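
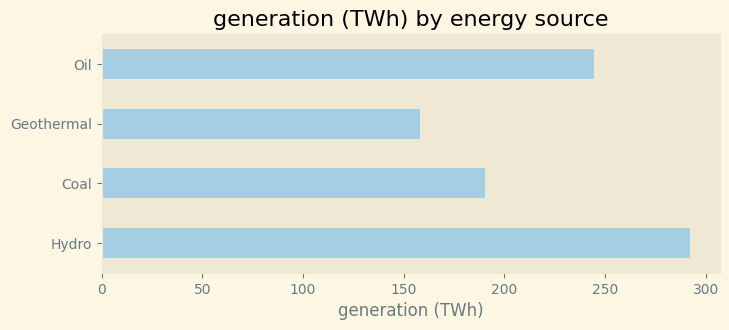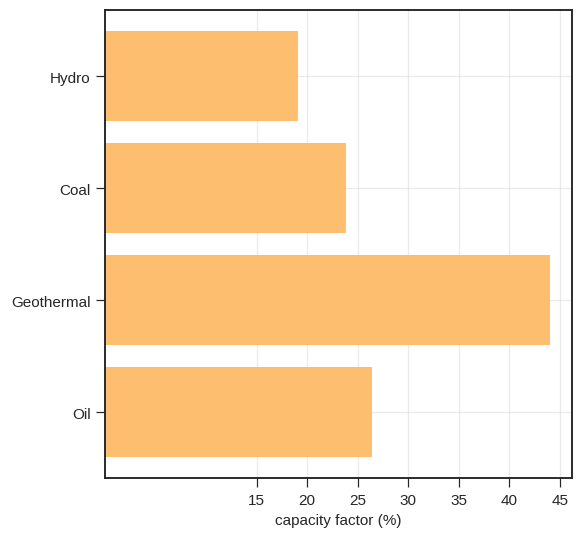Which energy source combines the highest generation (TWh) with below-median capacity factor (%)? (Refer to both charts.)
Hydro

Chart 2 median capacity factor (%) ≈ 25; below-median energy sources: Hydro, Coal. Among those, Hydro has the highest generation (TWh) (≈ 300).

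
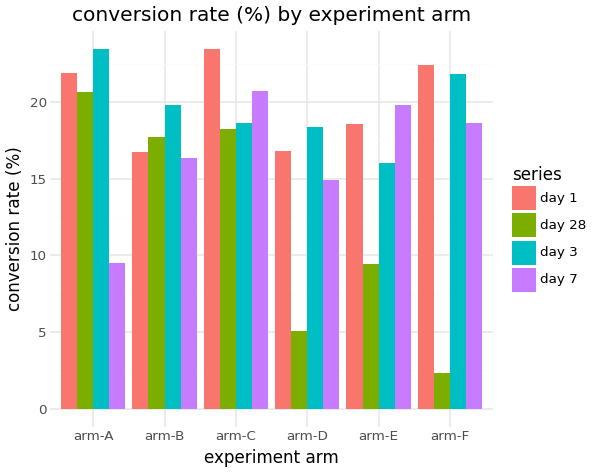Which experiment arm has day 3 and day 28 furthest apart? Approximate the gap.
arm-F: day 3 ≈ 22, day 28 ≈ 2 → gap ≈ 20. Next-largest (arm-D) is only ≈ 12.

arm-F, ≈ 20 %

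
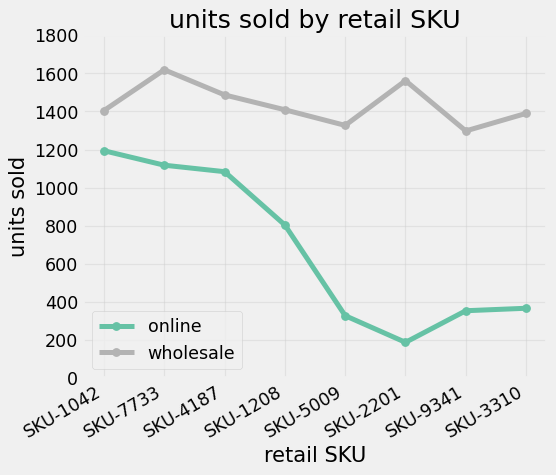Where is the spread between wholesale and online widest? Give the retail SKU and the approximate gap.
SKU-2201, ≈ 1400

SKU-2201: wholesale ≈ 1600, online ≈ 200 → gap ≈ 1400. Next-largest (SKU-3310) is only ≈ 1000.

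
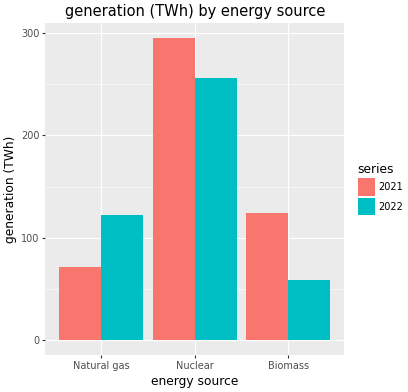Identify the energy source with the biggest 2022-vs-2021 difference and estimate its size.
Biomass: 2022 ≈ 50, 2021 ≈ 125 → gap ≈ 75. Next-largest (Natural gas) is only ≈ 50.

Biomass, ≈ 75 TWh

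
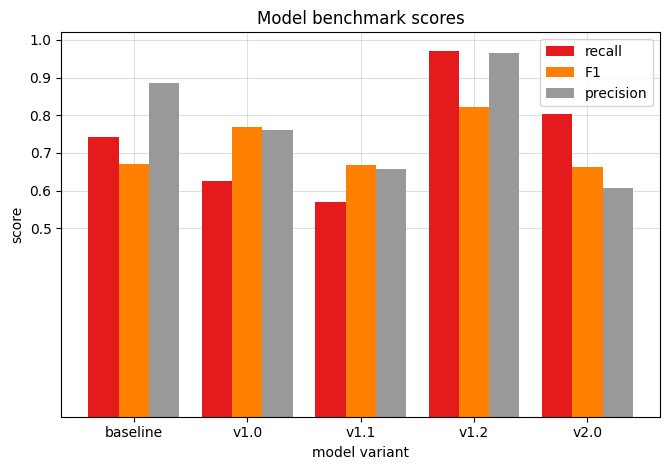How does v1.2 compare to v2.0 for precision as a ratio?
≈ 1.67×

v1.2 ≈ 1.0, v2.0 ≈ 0.6; 1.0/0.6 ≈ 1.67.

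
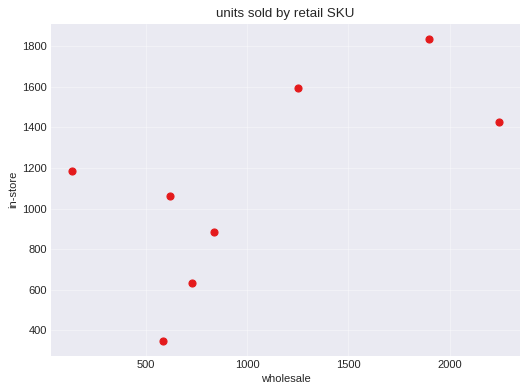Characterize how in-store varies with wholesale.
positive, moderate

Points are positively correlated; moderate (|r| ≈ 0.6).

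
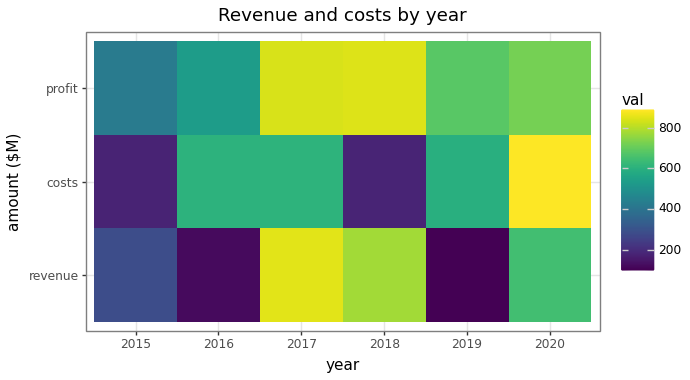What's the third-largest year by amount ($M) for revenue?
Top 4 for revenue: 2017 ≈ 900, 2018 ≈ 800, 2020 ≈ 700, 2015 ≈ 300.

2020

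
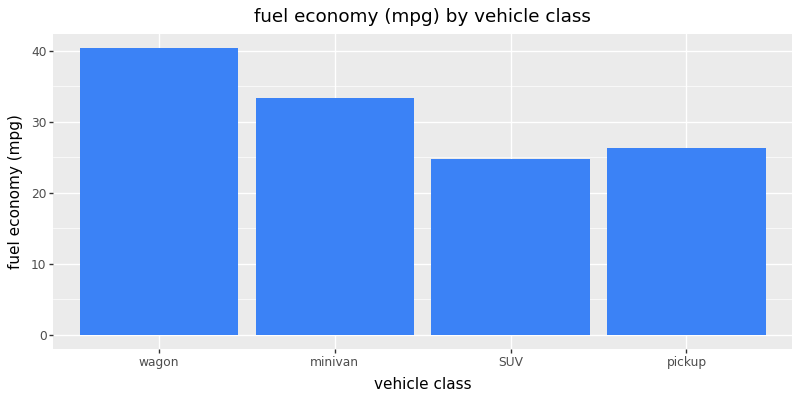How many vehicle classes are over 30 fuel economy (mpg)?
Above 30: wagon, minivan.

2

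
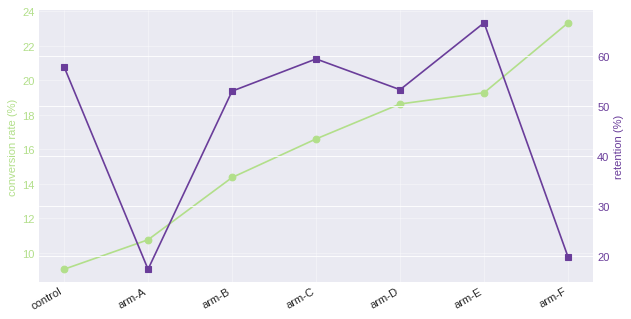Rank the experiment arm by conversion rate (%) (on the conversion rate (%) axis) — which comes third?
arm-D

Top 4 (on the conversion rate (%) axis): arm-F ≈ 24, arm-E ≈ 20, arm-D ≈ 18, arm-C ≈ 16.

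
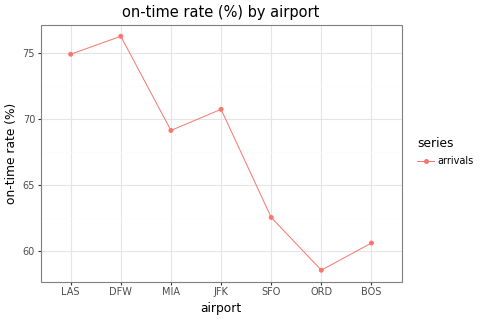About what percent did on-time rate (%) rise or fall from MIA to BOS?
≈ -14.3%

MIA ≈ 70, BOS ≈ 60; (60 − 70) / 70 ≈ -14.3%.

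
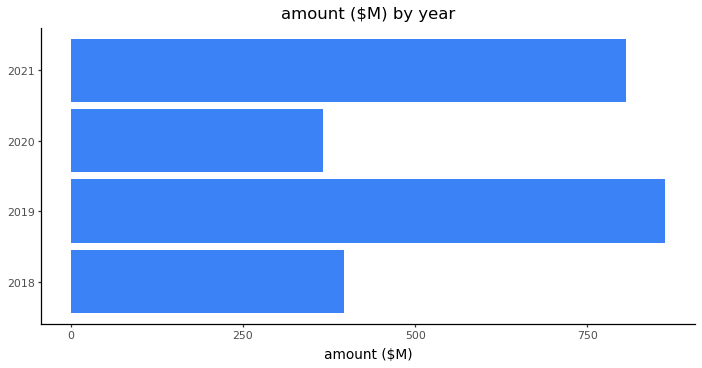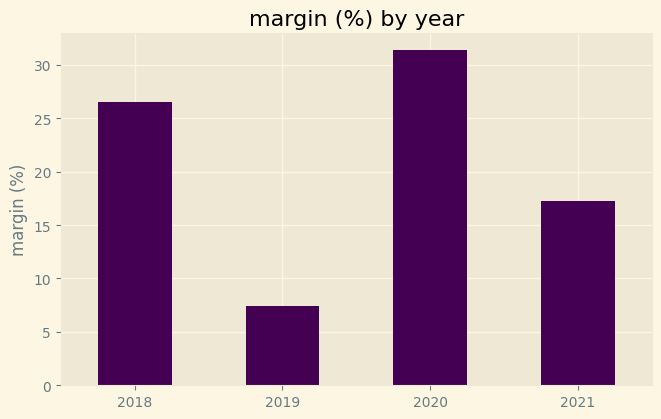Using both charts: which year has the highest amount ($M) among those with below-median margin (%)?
2019

Chart 2 median margin (%) ≈ 20; below-median years: 2019, 2021. Among those, 2019 has the highest amount ($M) (≈ 900).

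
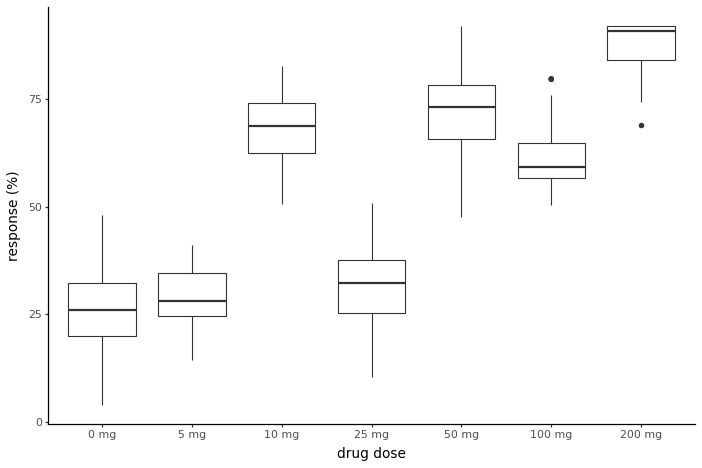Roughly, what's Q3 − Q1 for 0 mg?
≈ 10

Q3 ≈ 30, Q1 ≈ 20; IQR ≈ 10.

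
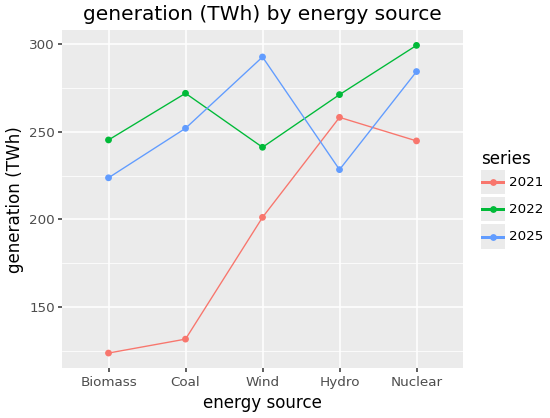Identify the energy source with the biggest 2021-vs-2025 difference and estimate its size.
Coal, ≈ 120 TWh

Coal: 2021 ≈ 140, 2025 ≈ 260 → gap ≈ 120. Next-largest (Biomass) is only ≈ 100.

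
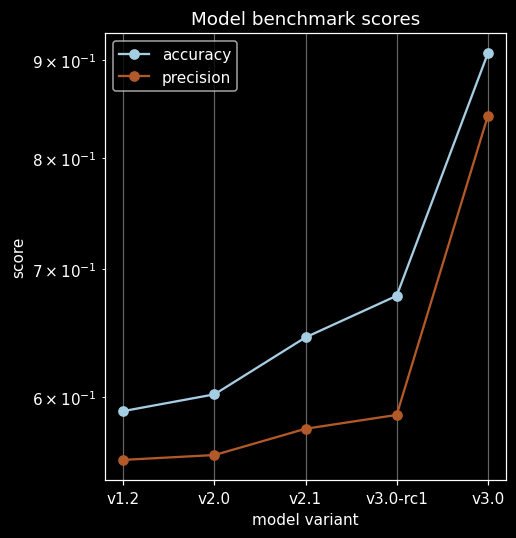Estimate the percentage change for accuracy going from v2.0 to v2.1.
≈ +8.3%

v2.0 ≈ 0.60, v2.1 ≈ 0.65; (0.65 − 0.60) / 0.60 ≈ +8.3%.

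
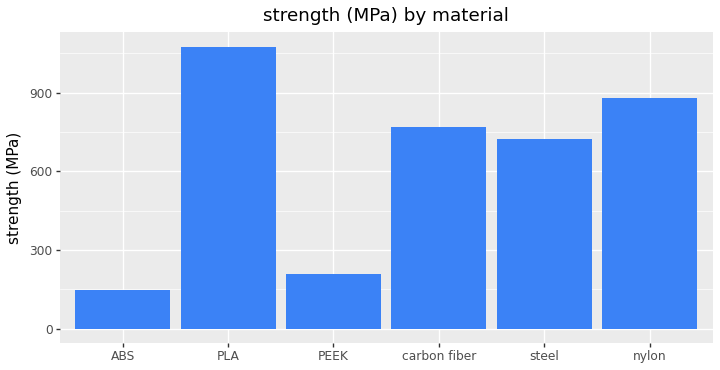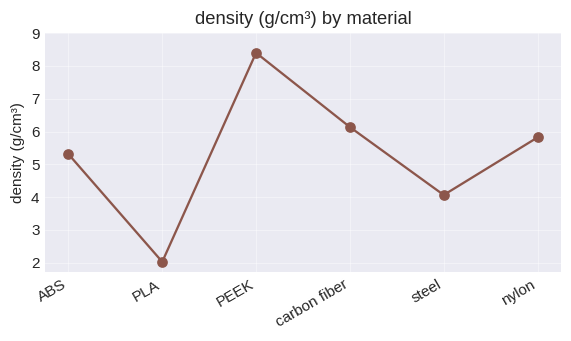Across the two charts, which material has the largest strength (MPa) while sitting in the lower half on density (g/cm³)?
Chart 2 median density (g/cm³) ≈ 6; below-median materials: ABS, PLA, steel. Among those, PLA has the highest strength (MPa) (≈ 1100).

PLA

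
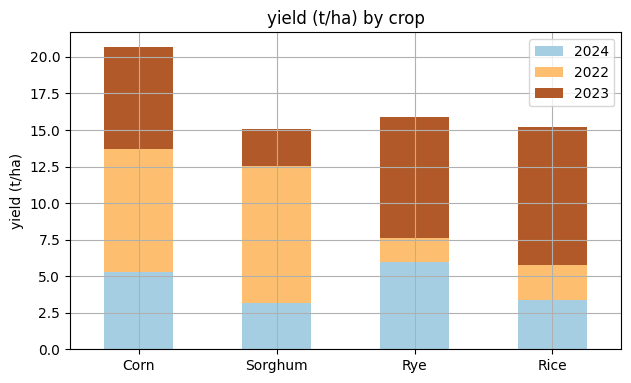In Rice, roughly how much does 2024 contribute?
≈ 4

2024 top ≈ 4, bottom ≈ 0; segment ≈ 4.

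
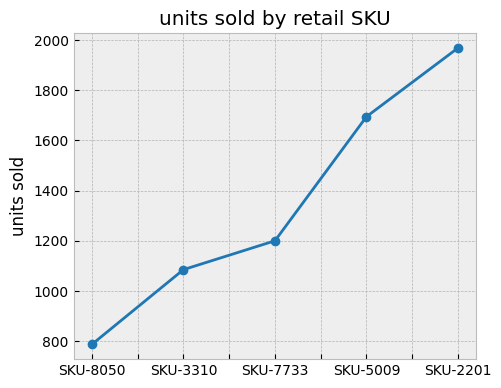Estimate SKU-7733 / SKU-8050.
≈ 1.5×

SKU-7733 ≈ 1200, SKU-8050 ≈ 800; 1200/800 ≈ 1.5.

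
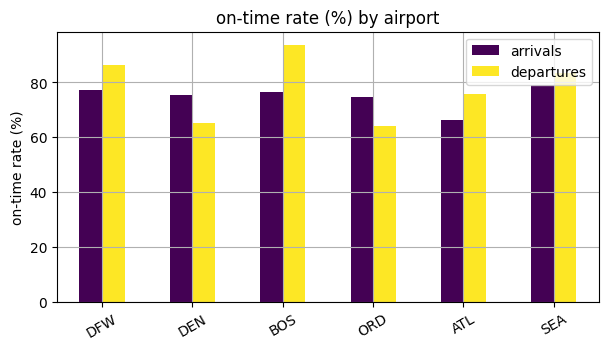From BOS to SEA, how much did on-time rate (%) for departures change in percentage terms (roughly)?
≈ -11.1%

BOS ≈ 90, SEA ≈ 80; (80 − 90) / 90 ≈ -11.1%.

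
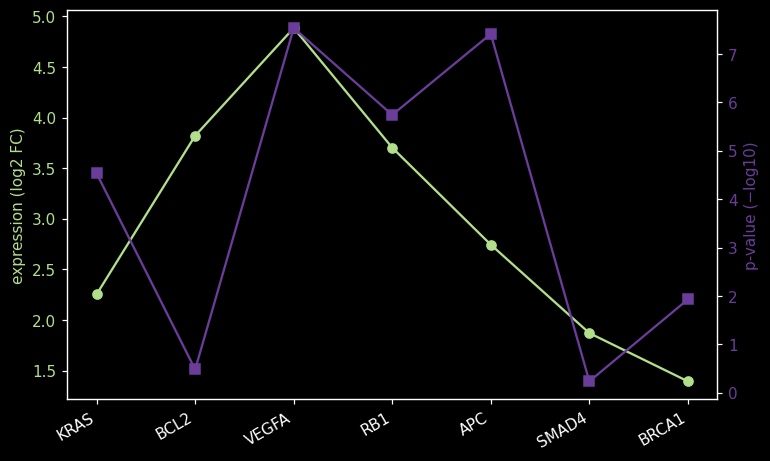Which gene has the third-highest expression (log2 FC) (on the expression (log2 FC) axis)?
Top 4 (on the expression (log2 FC) axis): VEGFA ≈ 5.0, BCL2 ≈ 4.0, RB1 ≈ 3.5, APC ≈ 2.5.

RB1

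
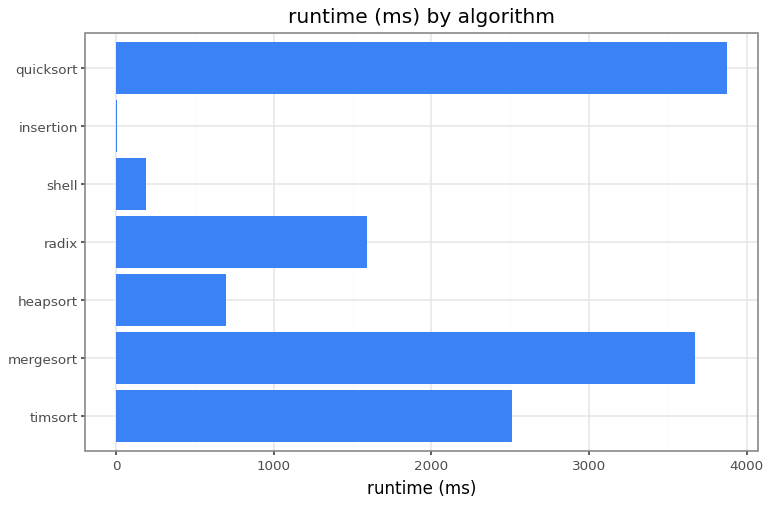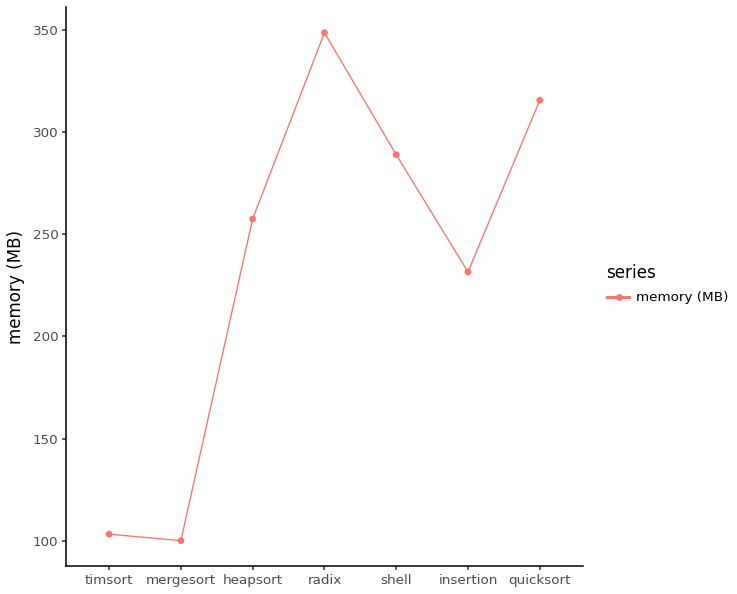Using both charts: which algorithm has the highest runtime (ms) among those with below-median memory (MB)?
mergesort

Chart 2 median memory (MB) ≈ 250; below-median algorithms: timsort, mergesort, insertion. Among those, mergesort has the highest runtime (ms) (≈ 3500).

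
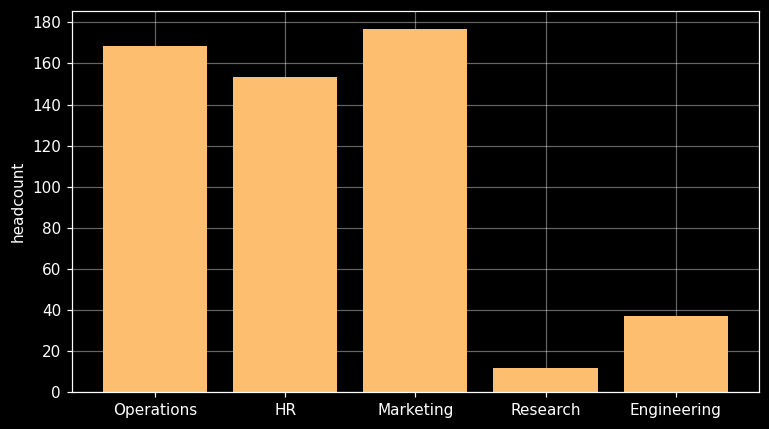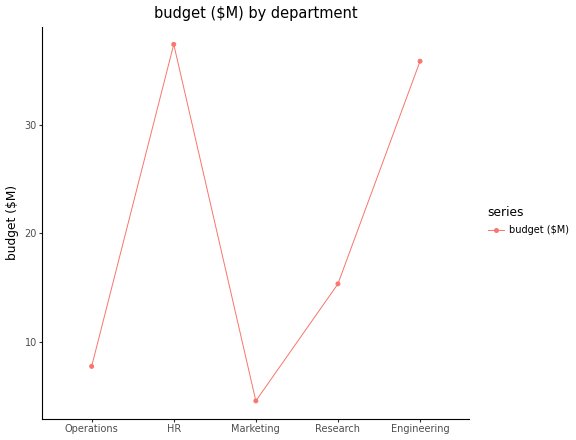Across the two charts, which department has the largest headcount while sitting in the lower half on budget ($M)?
Chart 2 median budget ($M) ≈ 15; below-median departments: Operations, Marketing. Among those, Marketing has the highest headcount (≈ 180).

Marketing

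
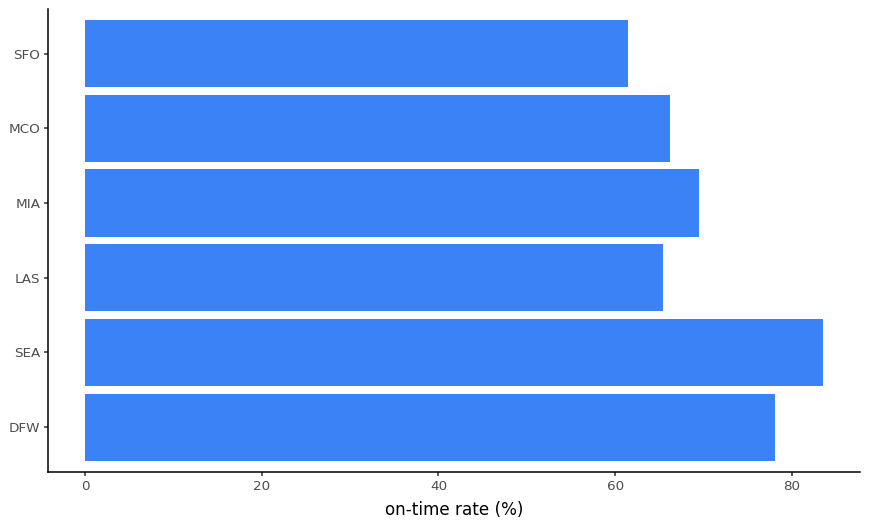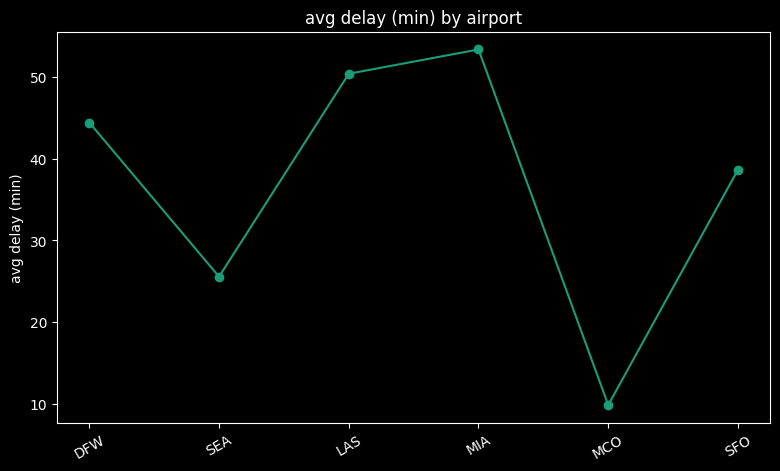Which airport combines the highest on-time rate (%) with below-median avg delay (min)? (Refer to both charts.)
SEA

Chart 2 median avg delay (min) ≈ 40; below-median airports: SEA, MCO, SFO. Among those, SEA has the highest on-time rate (%) (≈ 80).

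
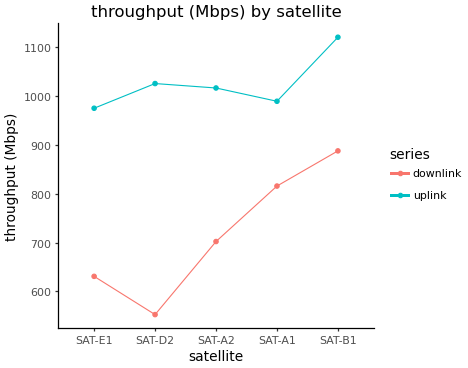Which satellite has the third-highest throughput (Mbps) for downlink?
Top 4 for downlink: SAT-B1 ≈ 900, SAT-A1 ≈ 800, SAT-A2 ≈ 700, SAT-E1 ≈ 650.

SAT-A2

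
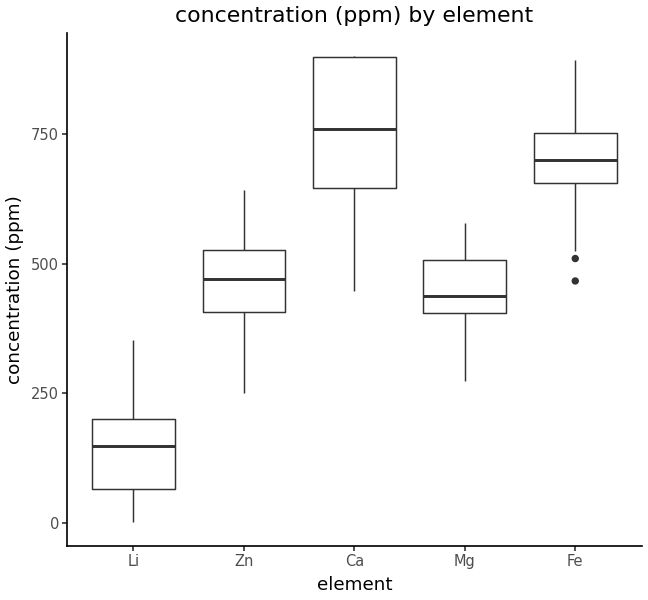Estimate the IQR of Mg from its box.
Q3 ≈ 500, Q1 ≈ 400; IQR ≈ 100.

≈ 100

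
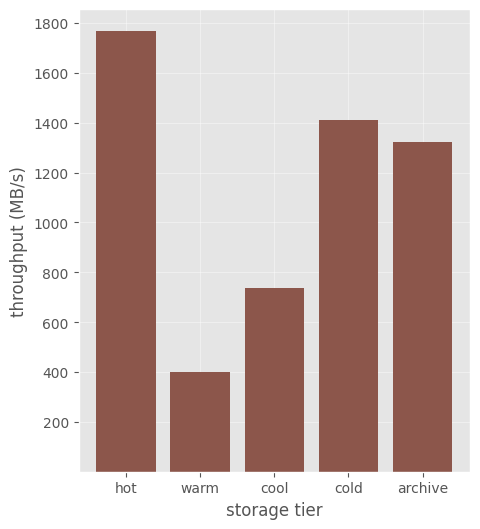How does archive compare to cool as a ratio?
≈ 1.75×

archive ≈ 1400, cool ≈ 800; 1400/800 ≈ 1.75.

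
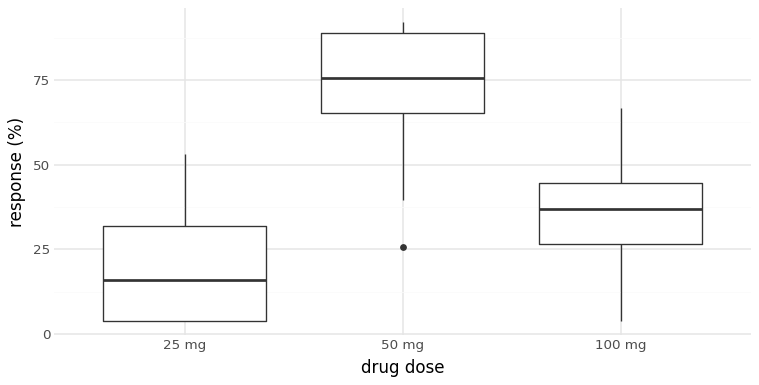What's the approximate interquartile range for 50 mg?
Q3 ≈ 90, Q1 ≈ 65; IQR ≈ 25.

≈ 25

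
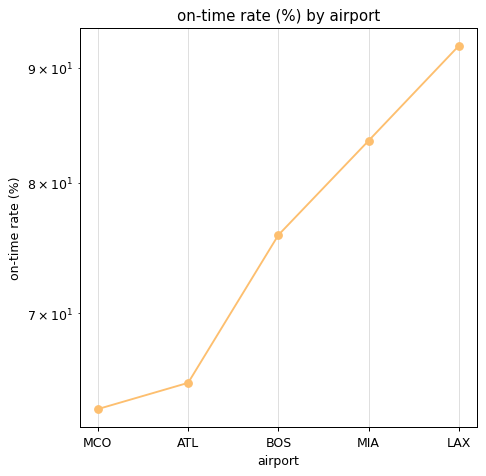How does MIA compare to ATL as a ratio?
≈ 1.31×

MIA ≈ 85, ATL ≈ 65; 85/65 ≈ 1.31.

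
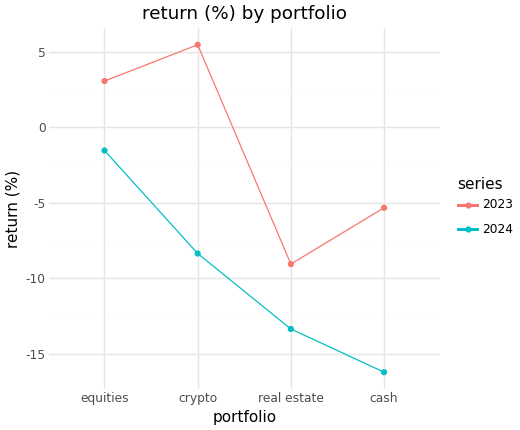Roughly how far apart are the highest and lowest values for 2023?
≈ 16

Max crypto ≈ 6, min real estate ≈ -10; range ≈ 16.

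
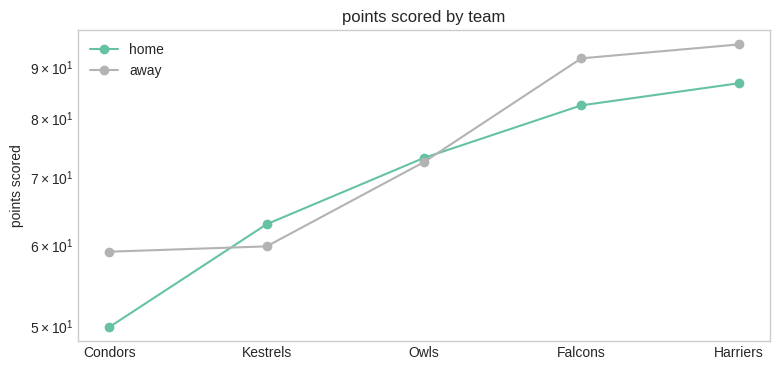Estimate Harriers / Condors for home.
Harriers ≈ 85, Condors ≈ 50; 85/50 ≈ 1.7.

≈ 1.7×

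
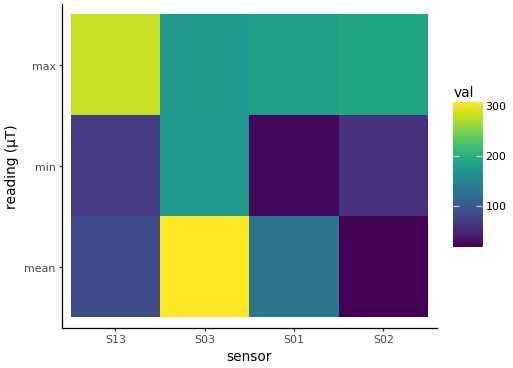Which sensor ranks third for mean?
Top 4 for mean: S03 ≈ 300, S01 ≈ 125, S13 ≈ 75, S02 ≈ 25.

S13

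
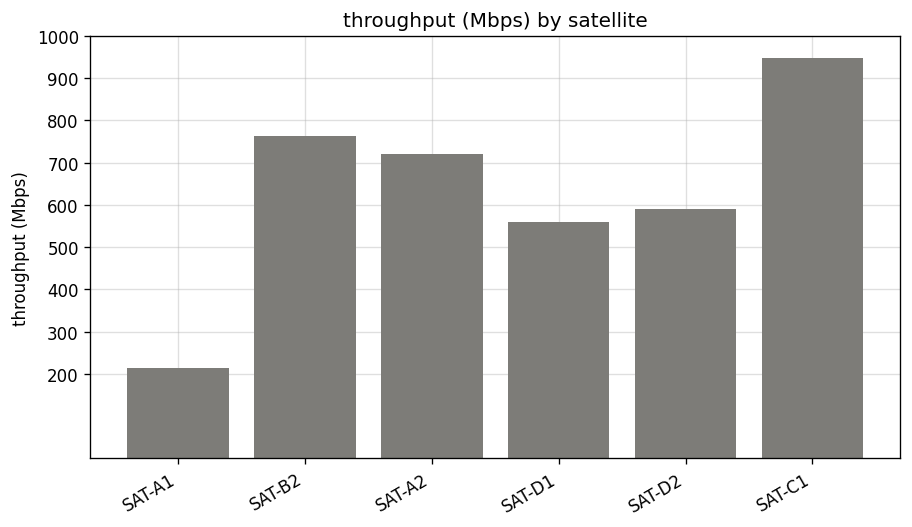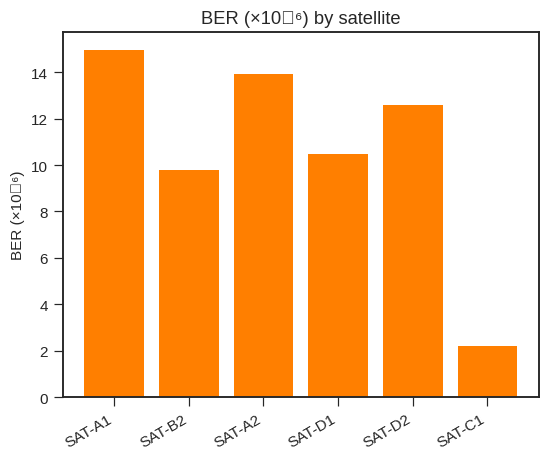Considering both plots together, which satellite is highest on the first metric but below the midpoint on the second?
Chart 2 median BER (×10⁻⁶) ≈ 12; below-median satellites: SAT-B2, SAT-D1, SAT-C1. Among those, SAT-C1 has the highest throughput (Mbps) (≈ 900).

SAT-C1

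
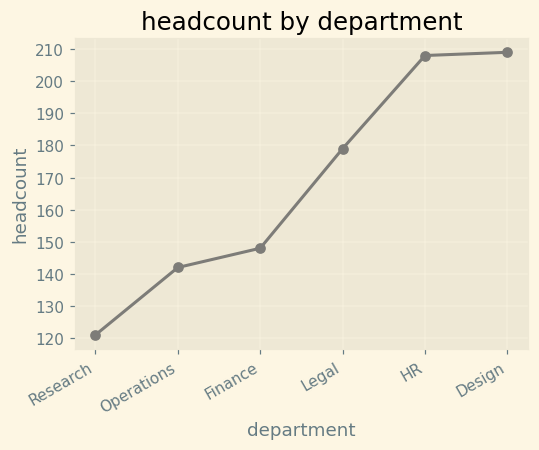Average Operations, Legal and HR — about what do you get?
≈ 177

(140 + 180 + 210) / 3 ≈ 177.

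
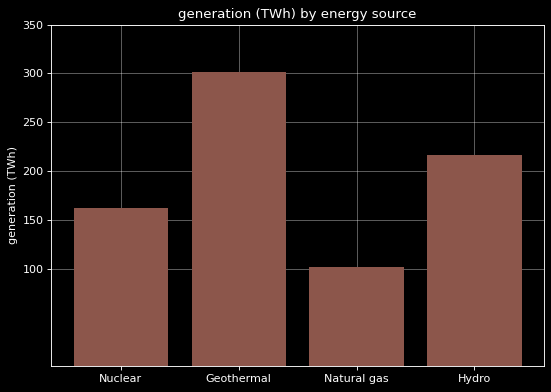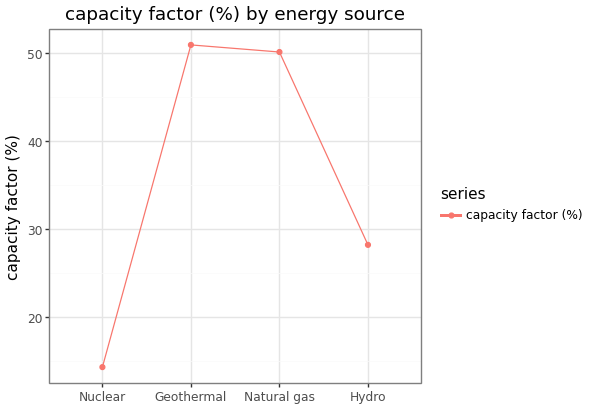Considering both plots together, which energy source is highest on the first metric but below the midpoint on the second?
Hydro

Chart 2 median capacity factor (%) ≈ 40; below-median energy sources: Nuclear, Hydro. Among those, Hydro has the highest generation (TWh) (≈ 200).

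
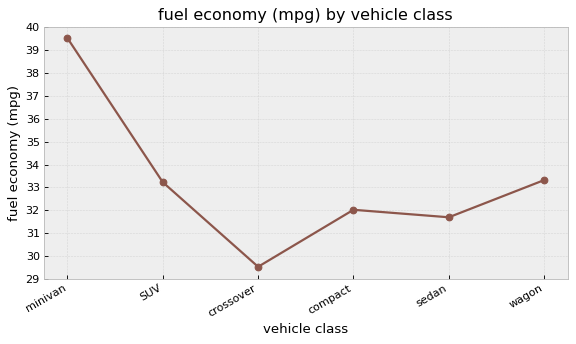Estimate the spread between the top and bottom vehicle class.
≈ 10

Max minivan ≈ 40, min crossover ≈ 30; range ≈ 10.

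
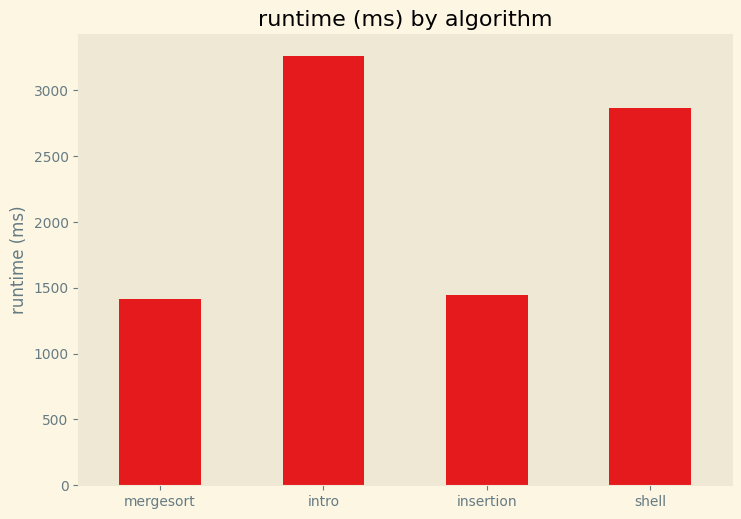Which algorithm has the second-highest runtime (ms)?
shell

Top 3: intro ≈ 3500, shell ≈ 3000, insertion ≈ 1500.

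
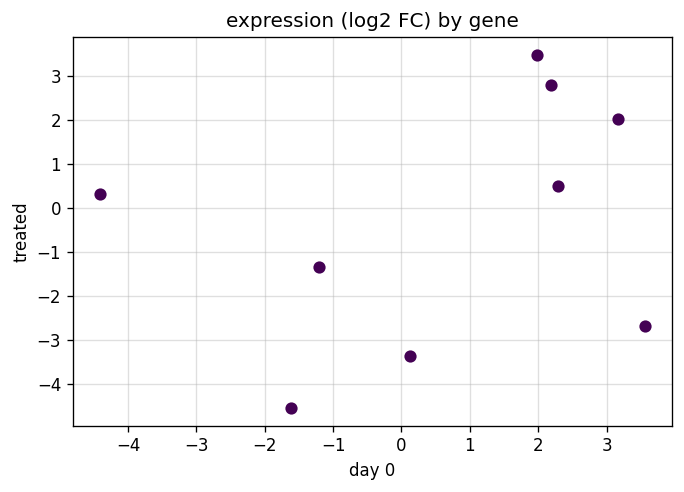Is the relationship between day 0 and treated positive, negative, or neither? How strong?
Points are positively correlated; weak (|r| ≈ 0.3).

positive, weak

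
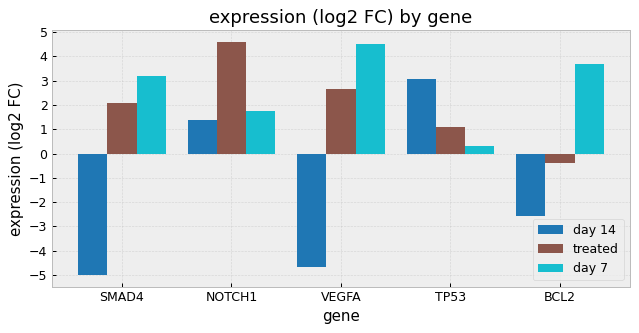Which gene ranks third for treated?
Top 4 for treated: NOTCH1 ≈ 5, VEGFA ≈ 3, SMAD4 ≈ 2, TP53 ≈ 1.

SMAD4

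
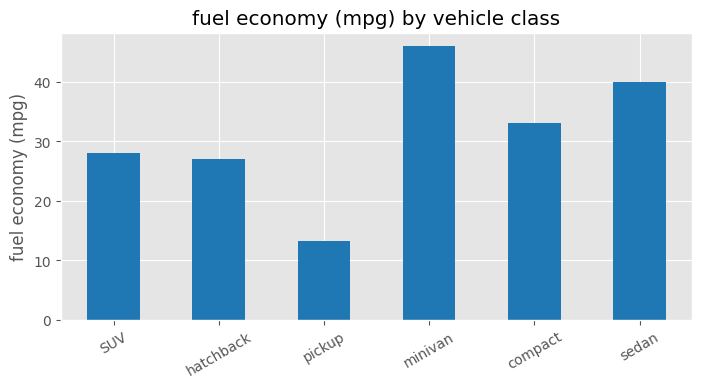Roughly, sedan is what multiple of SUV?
≈ 1.33×

sedan ≈ 40, SUV ≈ 30; 40/30 ≈ 1.33.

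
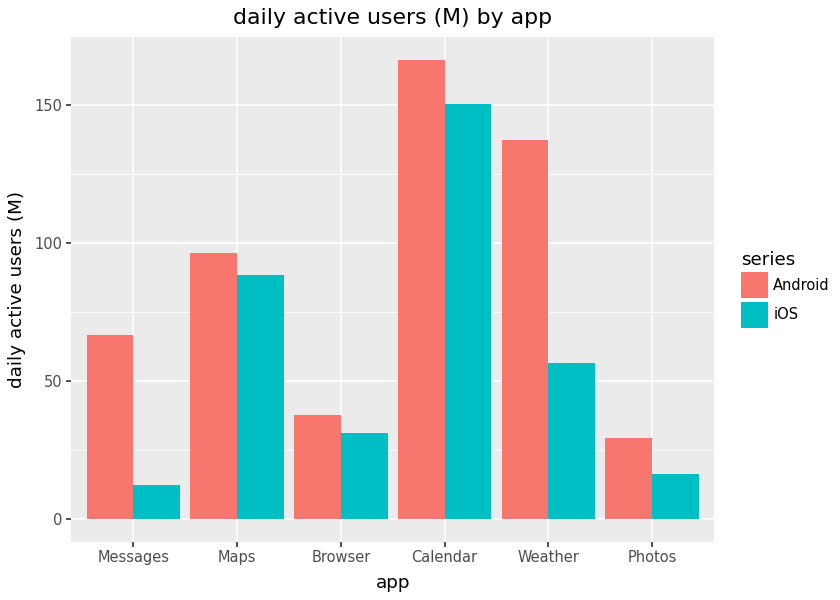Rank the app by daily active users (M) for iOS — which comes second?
Maps

Top 3 for iOS: Calendar ≈ 160, Maps ≈ 80, Weather ≈ 60.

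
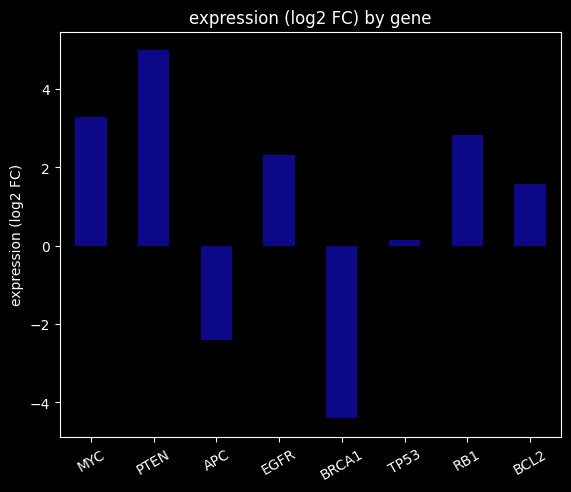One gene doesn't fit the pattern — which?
BRCA1 ≈ -4; the rest sit between ≈ -2 and ≈ 5.

BRCA1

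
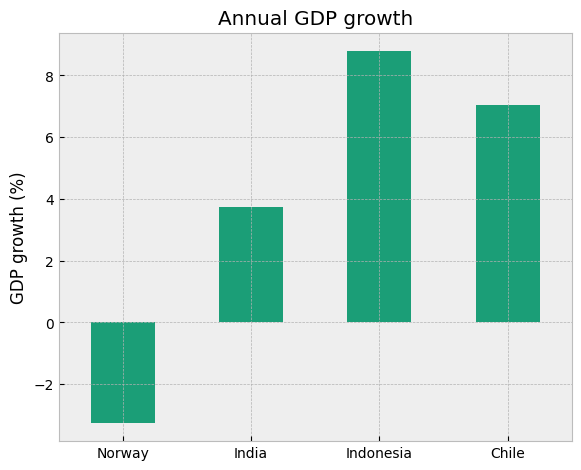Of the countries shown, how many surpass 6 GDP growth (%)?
2

Above 6: Indonesia, Chile.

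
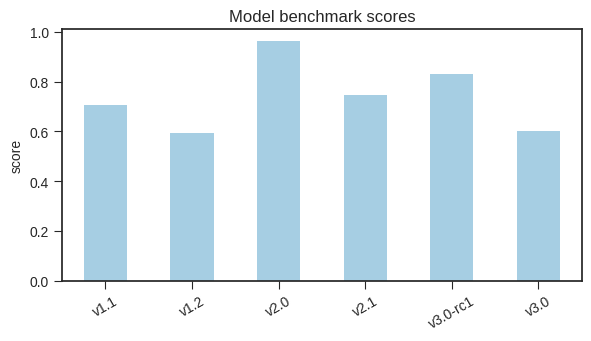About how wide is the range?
≈ 0.4

Max v2.0 ≈ 1.0, min v1.2 ≈ 0.6; range ≈ 0.4.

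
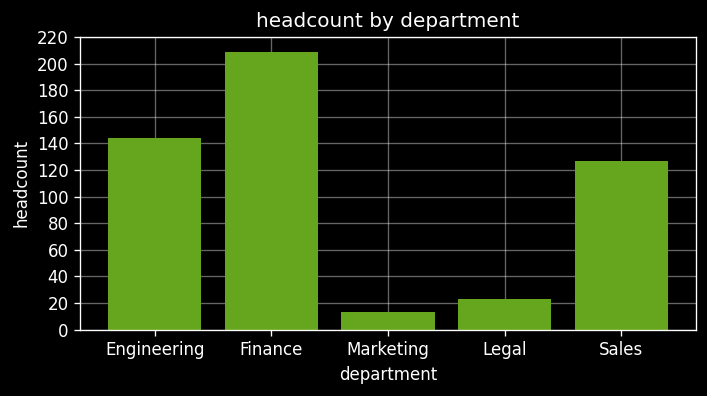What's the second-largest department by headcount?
Top 3: Finance ≈ 200, Engineering ≈ 140, Sales ≈ 120.

Engineering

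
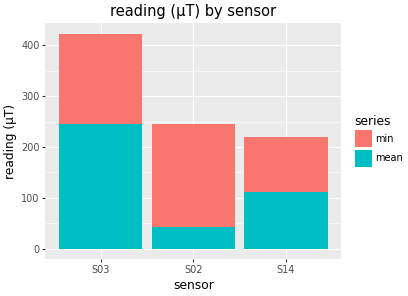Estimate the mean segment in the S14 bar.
≈ 100

mean top ≈ 100, bottom ≈ 0; segment ≈ 100.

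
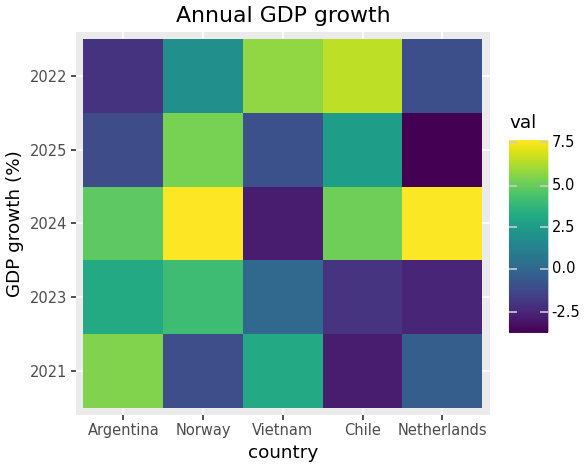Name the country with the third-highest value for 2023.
Vietnam

Top 4 for 2023: Norway ≈ 4, Argentina ≈ 3, Vietnam ≈ 0, Chile ≈ -2.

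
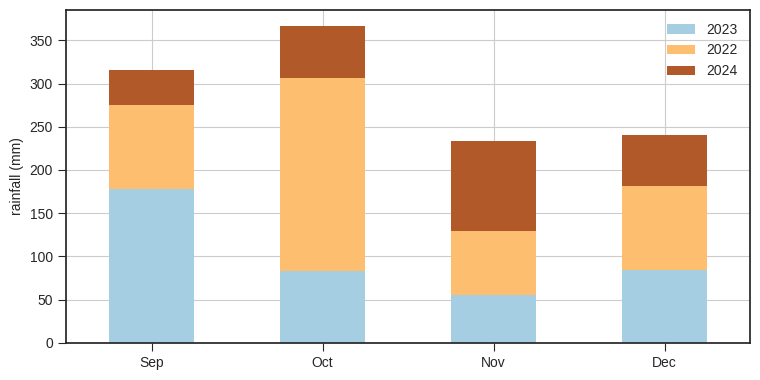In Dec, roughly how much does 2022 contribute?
≈ 100

2022 top ≈ 200, bottom ≈ 100; segment ≈ 100.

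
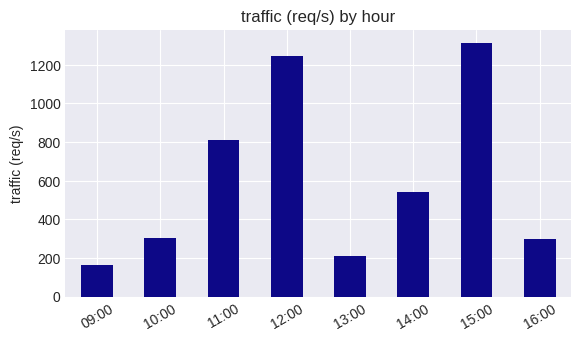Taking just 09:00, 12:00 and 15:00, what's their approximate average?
(200 + 1200 + 1400) / 3 ≈ 933.

≈ 933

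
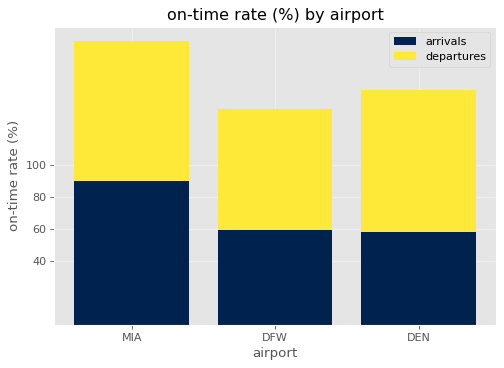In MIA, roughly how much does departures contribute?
≈ 80

departures top ≈ 180, bottom ≈ 100; segment ≈ 80.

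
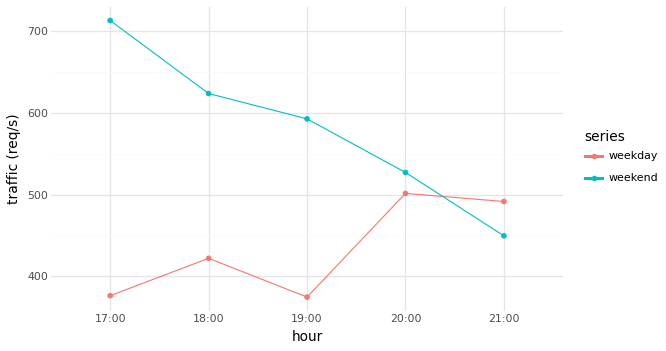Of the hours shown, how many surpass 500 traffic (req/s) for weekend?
4

Above 500: 17:00, 18:00, 19:00, 20:00.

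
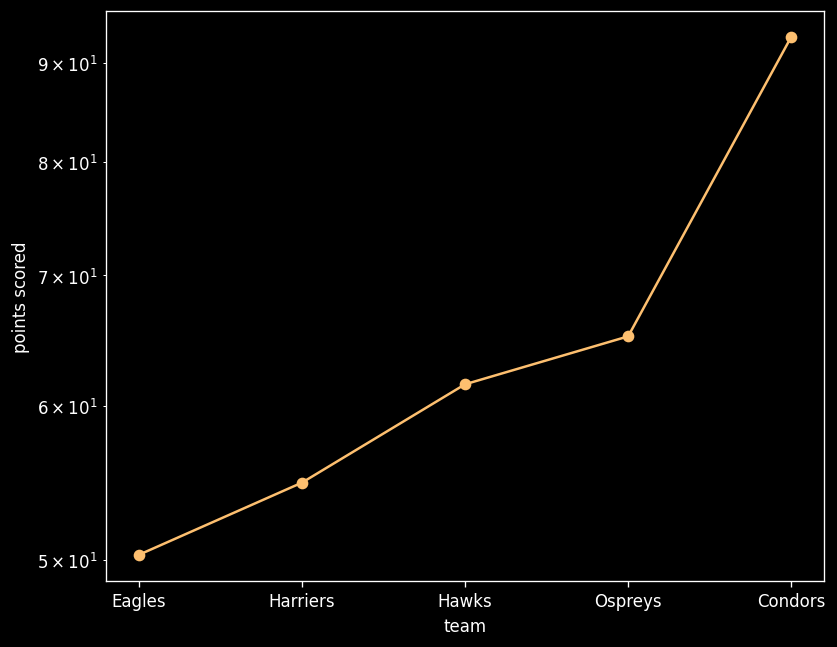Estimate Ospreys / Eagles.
Ospreys ≈ 65, Eagles ≈ 50; 65/50 ≈ 1.3.

≈ 1.3×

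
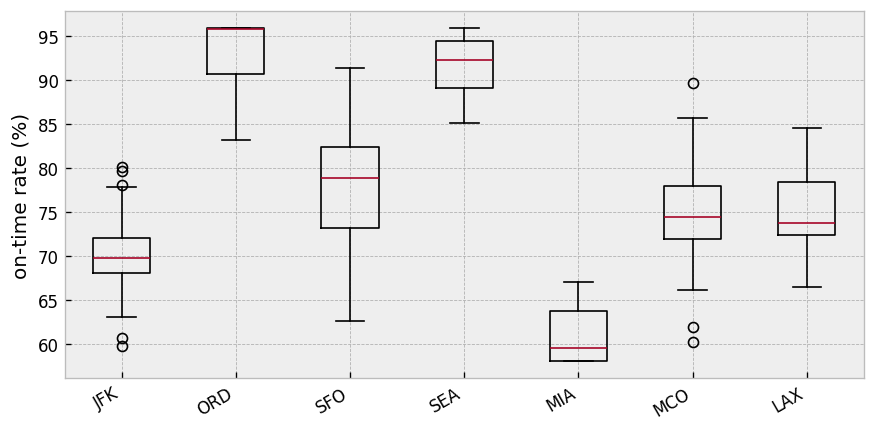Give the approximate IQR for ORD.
≈ 5

Q3 ≈ 95, Q1 ≈ 90; IQR ≈ 5.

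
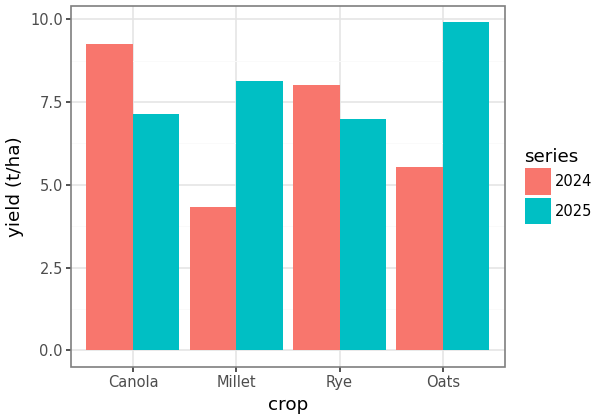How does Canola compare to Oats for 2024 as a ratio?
Canola ≈ 9, Oats ≈ 6; 9/6 ≈ 1.5.

≈ 1.5×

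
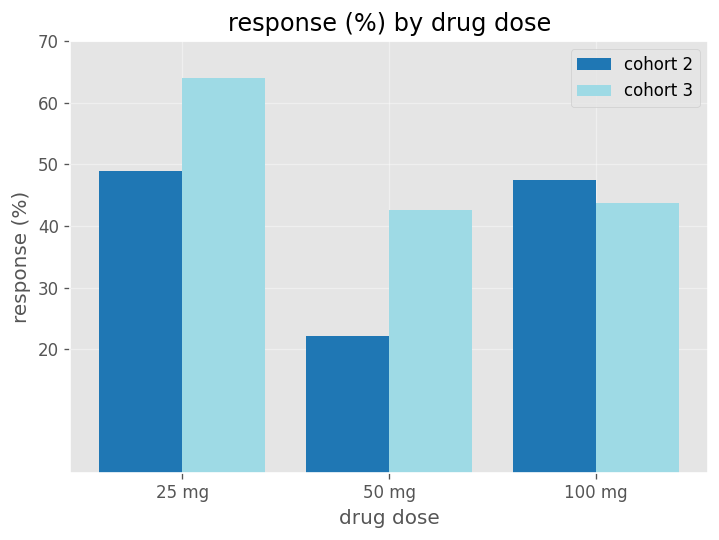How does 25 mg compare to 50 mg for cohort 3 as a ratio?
25 mg ≈ 60, 50 mg ≈ 40; 60/40 ≈ 1.5.

≈ 1.5×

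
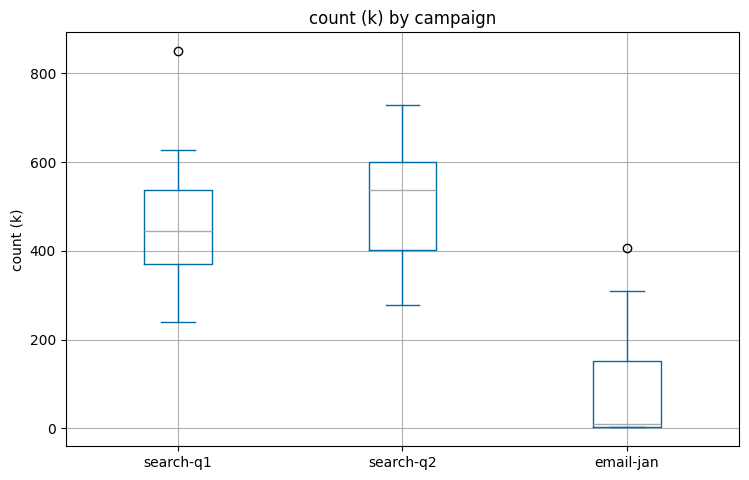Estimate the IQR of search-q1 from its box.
Q3 ≈ 550, Q1 ≈ 350; IQR ≈ 200.

≈ 200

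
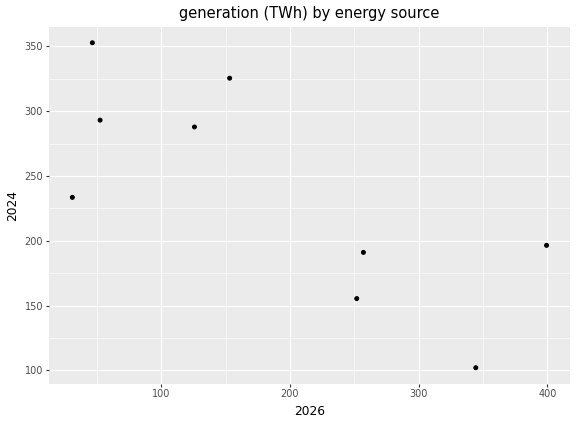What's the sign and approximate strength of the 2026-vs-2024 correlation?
negative, strong

Points are negatively correlated; strong (|r| ≈ 0.8).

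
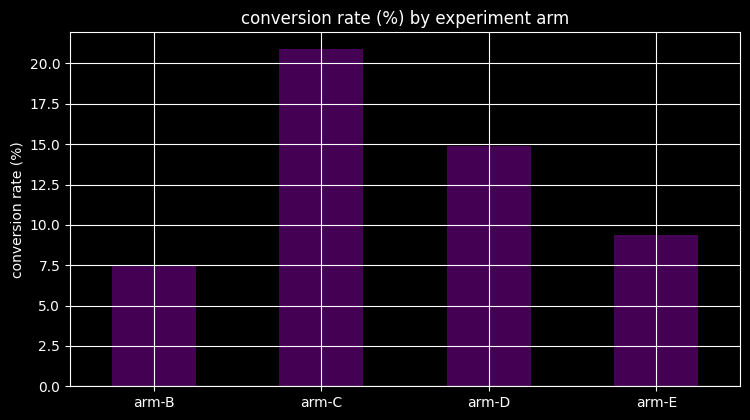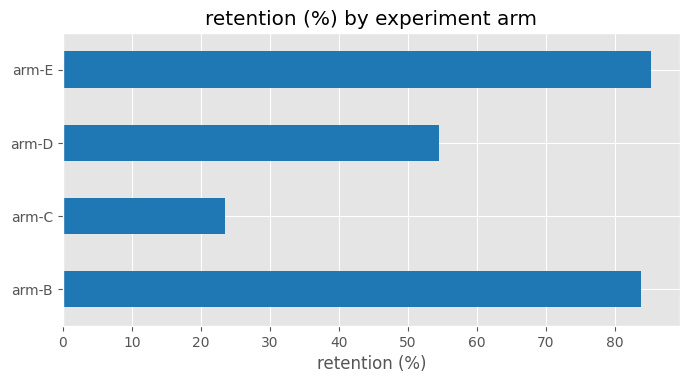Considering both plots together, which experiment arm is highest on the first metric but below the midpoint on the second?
arm-C

Chart 2 median retention (%) ≈ 70; below-median experiment arms: arm-C, arm-D. Among those, arm-C has the highest conversion rate (%) (≈ 20).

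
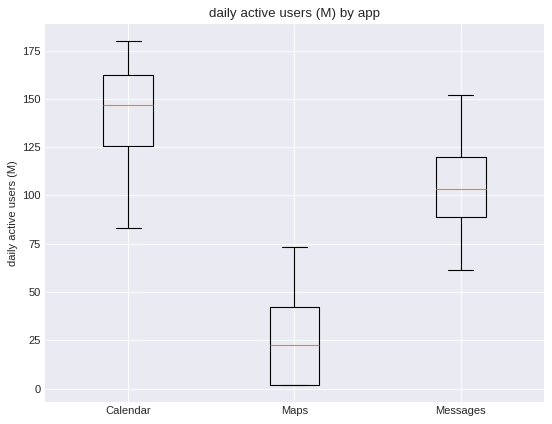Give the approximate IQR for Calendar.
≈ 30

Q3 ≈ 160, Q1 ≈ 130; IQR ≈ 30.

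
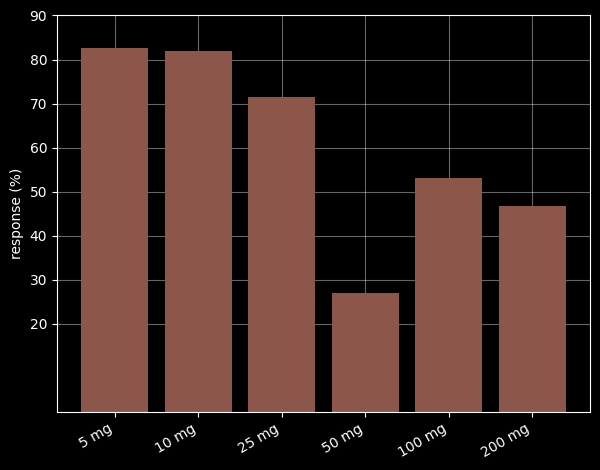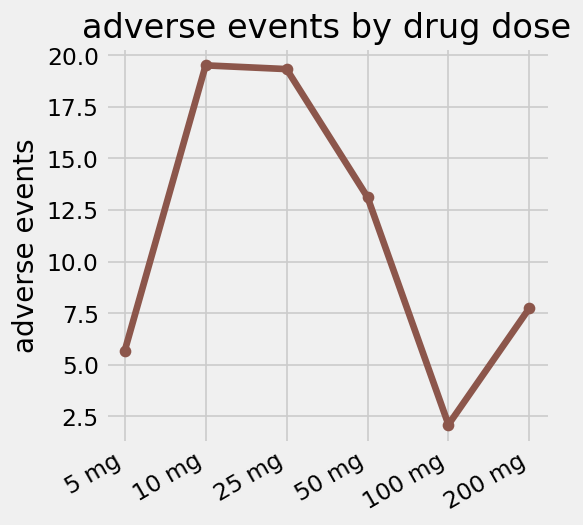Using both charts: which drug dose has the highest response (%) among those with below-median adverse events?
5 mg

Chart 2 median adverse events ≈ 10; below-median drug doses: 5 mg, 100 mg, 200 mg. Among those, 5 mg has the highest response (%) (≈ 80).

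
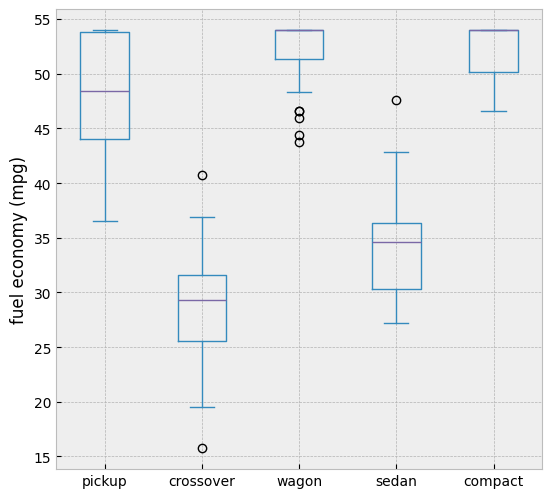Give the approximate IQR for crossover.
Q3 ≈ 30, Q1 ≈ 25; IQR ≈ 5.

≈ 5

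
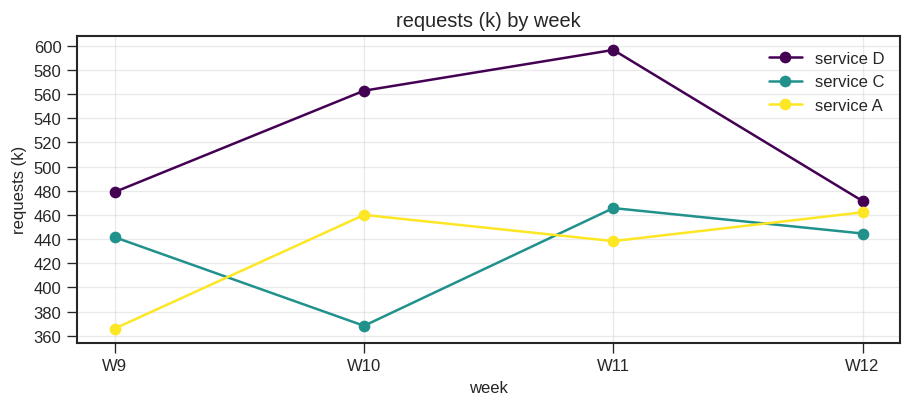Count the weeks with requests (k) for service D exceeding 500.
Above 500: W10, W11.

2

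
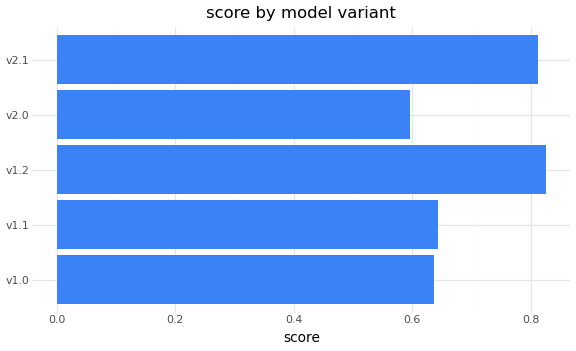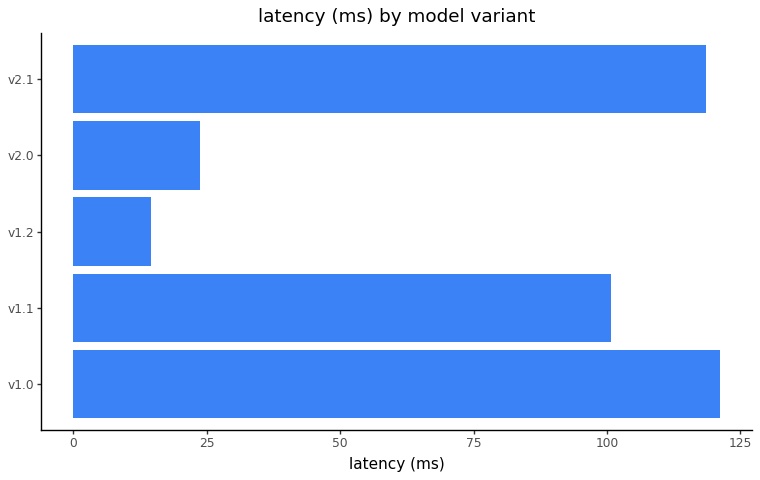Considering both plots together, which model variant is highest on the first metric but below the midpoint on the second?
v1.2

Chart 2 median latency (ms) ≈ 100; below-median model variants: v1.2, v2.0. Among those, v1.2 has the highest score (≈ 0.8).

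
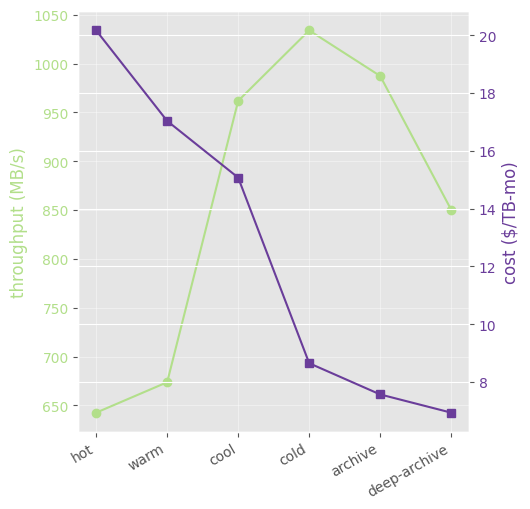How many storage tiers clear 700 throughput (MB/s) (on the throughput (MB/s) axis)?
Above 700: cool, cold, archive, deep-archive.

4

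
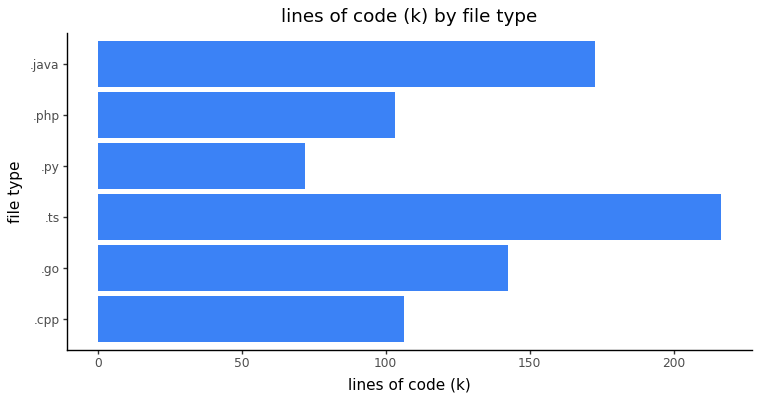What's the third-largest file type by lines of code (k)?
.go

Top 4: .ts ≈ 220, .java ≈ 180, .go ≈ 140, .cpp ≈ 100.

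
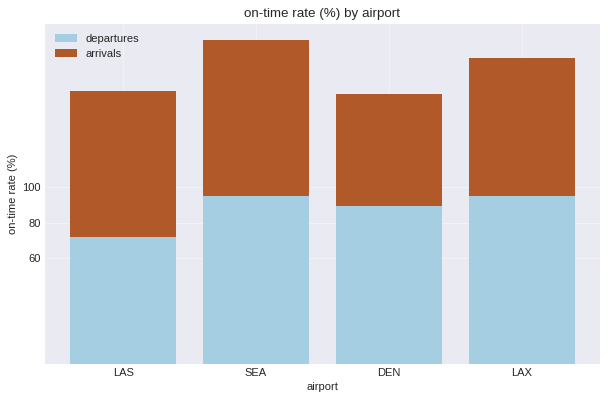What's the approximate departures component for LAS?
departures top ≈ 80, bottom ≈ 0; segment ≈ 80.

≈ 80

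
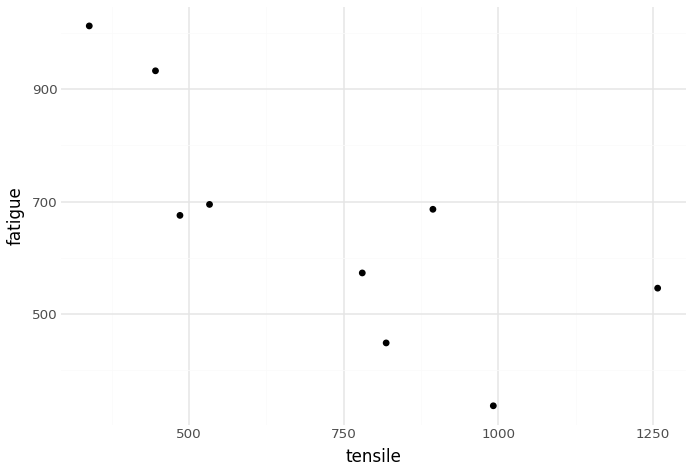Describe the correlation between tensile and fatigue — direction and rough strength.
Points are negatively correlated; strong (|r| ≈ 0.8).

negative, strong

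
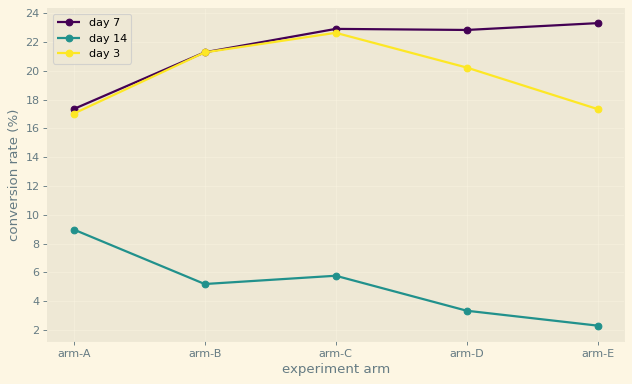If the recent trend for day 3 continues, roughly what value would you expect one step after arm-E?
Last three: 22, 20, 18 → slope ≈ -2/step → next ≈ 16.

≈ 16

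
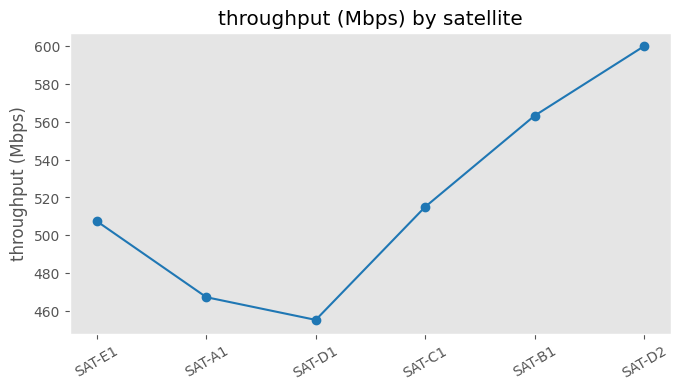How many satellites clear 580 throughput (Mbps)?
Above 580: SAT-D2.

1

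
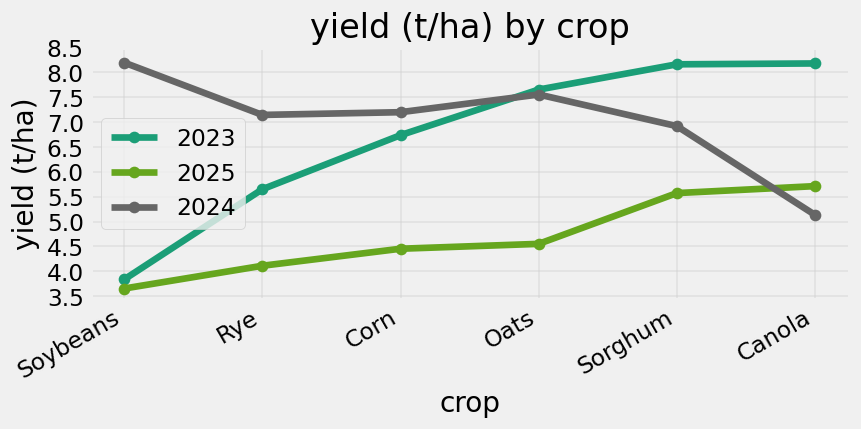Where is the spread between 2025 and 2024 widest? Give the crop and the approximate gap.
Soybeans: 2025 ≈ 3.5, 2024 ≈ 8.0 → gap ≈ 4.5. Next-largest (Rye) is only ≈ 3.0.

Soybeans, ≈ 4.5 t/ha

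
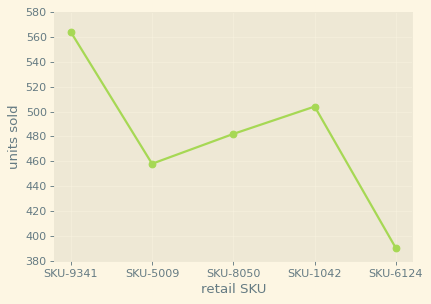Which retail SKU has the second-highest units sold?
Top 3: SKU-9341 ≈ 560, SKU-1042 ≈ 500, SKU-8050 ≈ 480.

SKU-1042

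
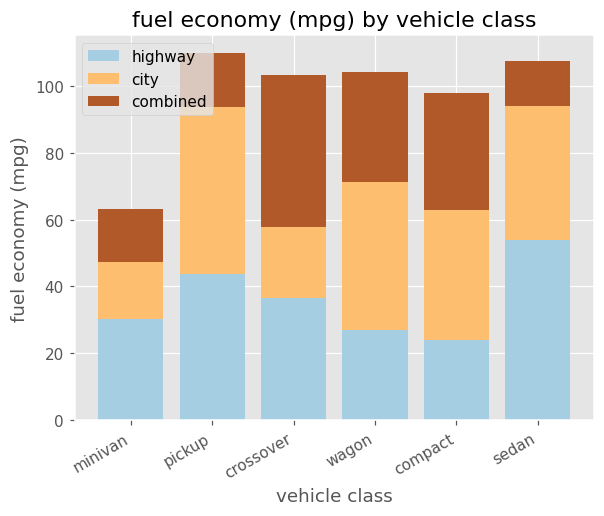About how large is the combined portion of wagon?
combined top ≈ 100, bottom ≈ 70; segment ≈ 30.

≈ 30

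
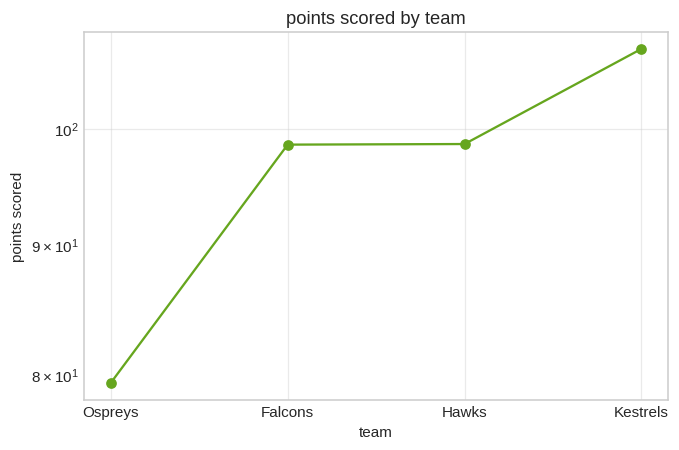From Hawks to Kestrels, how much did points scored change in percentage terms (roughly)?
≈ +10%

Hawks ≈ 100, Kestrels ≈ 110; (110 − 100) / 100 ≈ +10%.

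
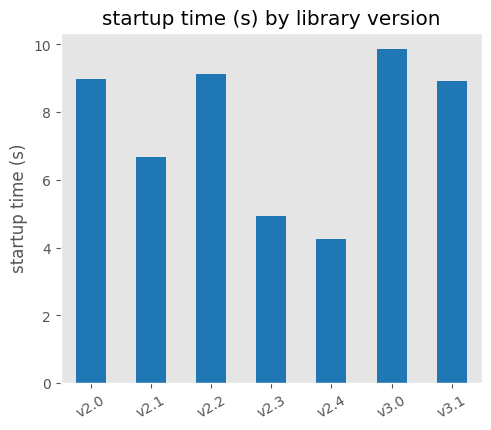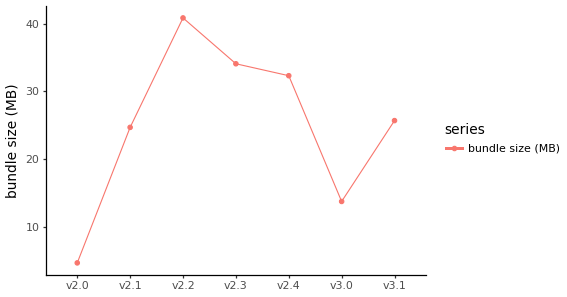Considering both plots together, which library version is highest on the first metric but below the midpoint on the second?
Chart 2 median bundle size (MB) ≈ 25; below-median library versions: v2.0, v2.1, v3.0. Among those, v3.0 has the highest startup time (s) (≈ 10).

v3.0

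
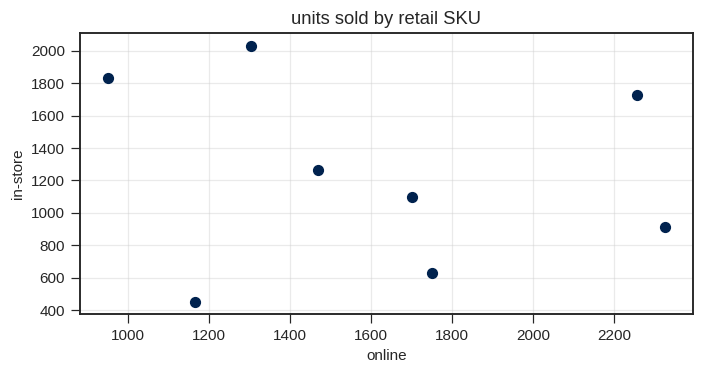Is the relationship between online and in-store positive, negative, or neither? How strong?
Points are roughly uncorrelated; weak (|r| ≈ 0.2).

no clear correlation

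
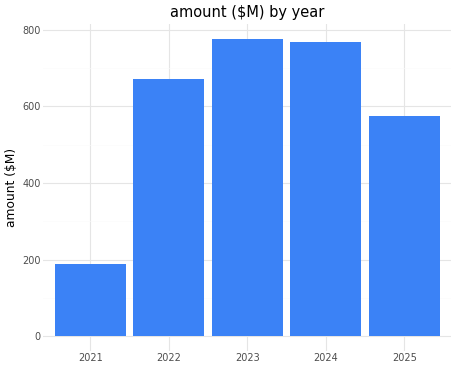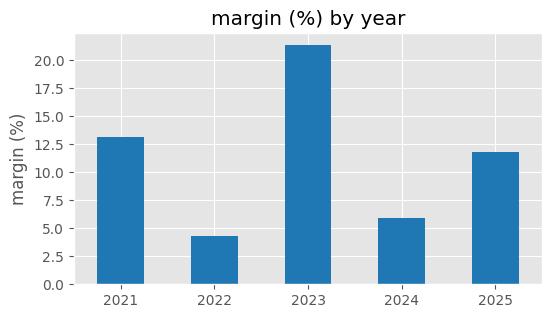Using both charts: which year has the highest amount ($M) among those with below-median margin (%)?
2024

Chart 2 median margin (%) ≈ 12; below-median years: 2022, 2024. Among those, 2024 has the highest amount ($M) (≈ 800).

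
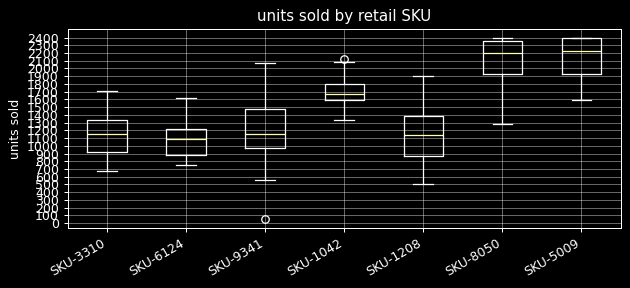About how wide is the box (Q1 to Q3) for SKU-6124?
Q3 ≈ 1200, Q1 ≈ 900; IQR ≈ 300.

≈ 300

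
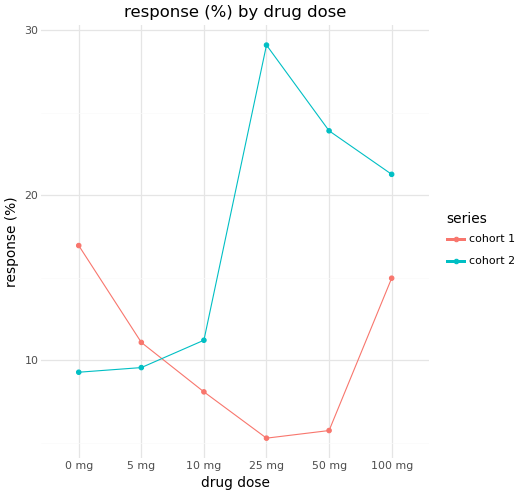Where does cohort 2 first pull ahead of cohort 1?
5 mg: cohort 2 ≈ 10 vs cohort 1 ≈ 12 (not yet); 10 mg: cohort 2 ≈ 12 vs cohort 1 ≈ 8 (first crossover).

10 mg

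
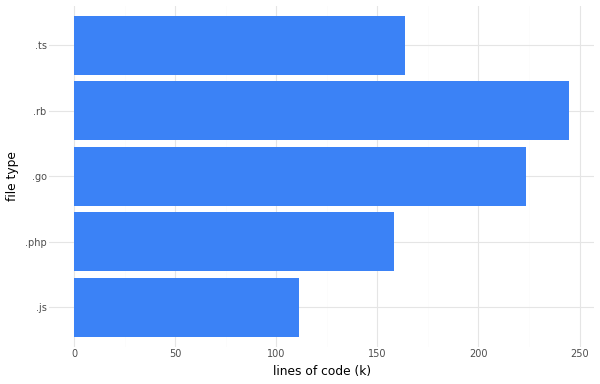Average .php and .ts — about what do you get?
≈ 162

(150 + 175) / 2 ≈ 162.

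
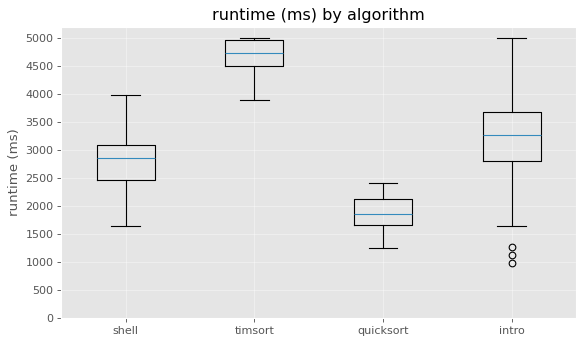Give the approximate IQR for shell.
Q3 ≈ 3000, Q1 ≈ 2500; IQR ≈ 500.

≈ 500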